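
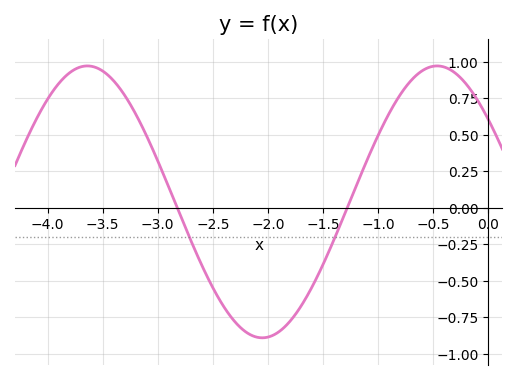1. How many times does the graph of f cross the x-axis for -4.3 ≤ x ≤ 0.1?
2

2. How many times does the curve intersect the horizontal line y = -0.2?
2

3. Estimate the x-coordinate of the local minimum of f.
-2.05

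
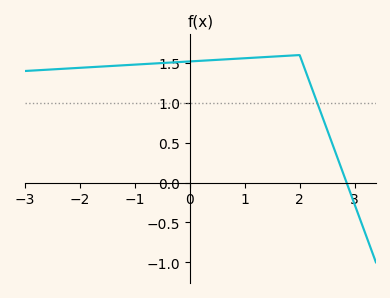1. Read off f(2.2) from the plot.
1.23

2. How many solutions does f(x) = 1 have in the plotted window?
1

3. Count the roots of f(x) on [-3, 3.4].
1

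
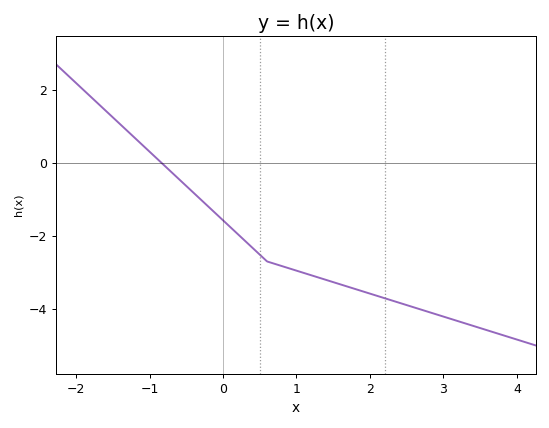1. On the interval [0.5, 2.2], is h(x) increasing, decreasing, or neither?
decreasing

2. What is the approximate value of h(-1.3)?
0.865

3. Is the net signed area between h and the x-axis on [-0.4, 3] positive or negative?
negative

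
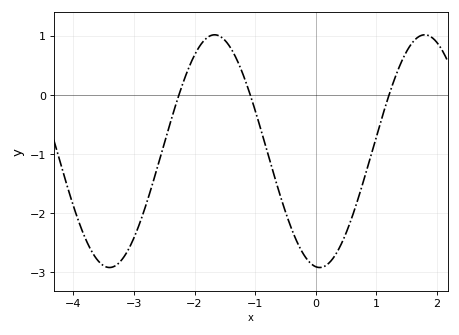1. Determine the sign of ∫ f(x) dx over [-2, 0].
negative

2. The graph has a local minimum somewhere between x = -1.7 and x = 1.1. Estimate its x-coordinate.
0.1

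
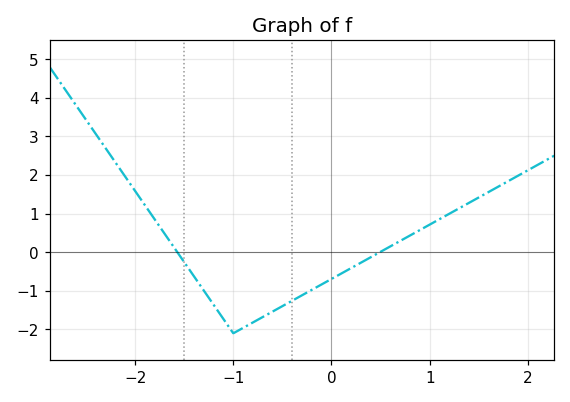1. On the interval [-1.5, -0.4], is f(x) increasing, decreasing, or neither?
neither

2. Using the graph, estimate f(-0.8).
-1.8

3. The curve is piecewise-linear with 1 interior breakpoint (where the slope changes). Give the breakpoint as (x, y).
(-1, -2.1)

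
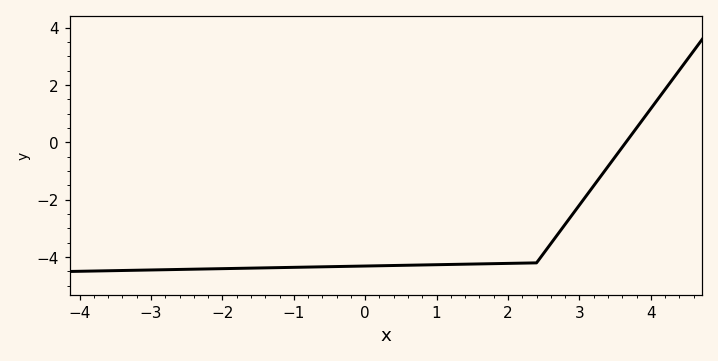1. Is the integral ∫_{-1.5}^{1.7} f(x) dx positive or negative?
negative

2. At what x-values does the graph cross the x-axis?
3.6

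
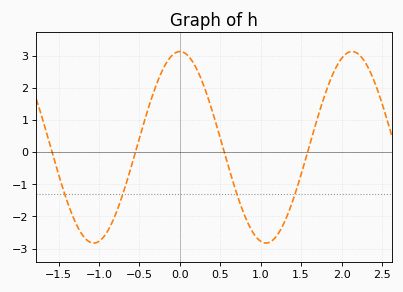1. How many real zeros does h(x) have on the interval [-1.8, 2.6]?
4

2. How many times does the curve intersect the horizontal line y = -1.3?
4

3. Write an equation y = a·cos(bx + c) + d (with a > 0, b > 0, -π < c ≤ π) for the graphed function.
y = 2.98cos(3x + 0) + 0.15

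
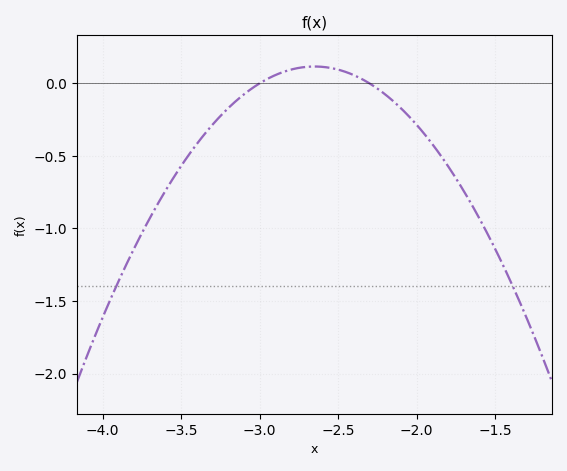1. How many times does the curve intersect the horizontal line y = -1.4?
2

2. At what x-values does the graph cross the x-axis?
-3, -2.3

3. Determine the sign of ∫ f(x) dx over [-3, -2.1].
positive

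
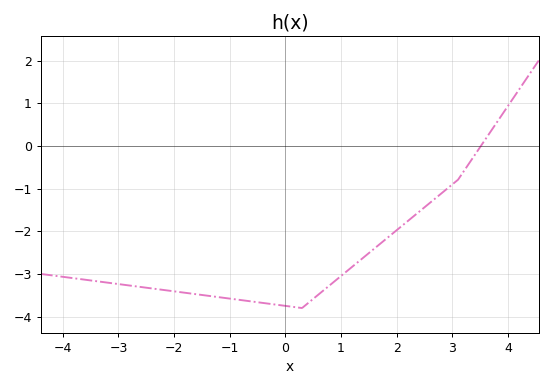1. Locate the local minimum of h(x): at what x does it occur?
0.297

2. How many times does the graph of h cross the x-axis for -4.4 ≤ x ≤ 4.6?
1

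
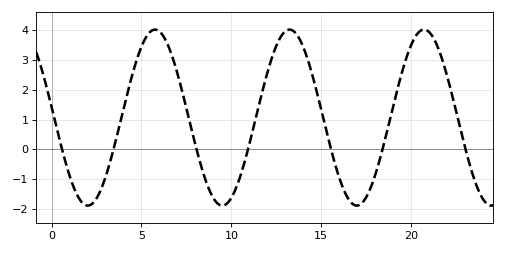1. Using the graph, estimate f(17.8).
-1.2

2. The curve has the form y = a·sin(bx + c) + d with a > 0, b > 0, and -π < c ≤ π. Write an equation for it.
y = 2.96sin(0.84x + 3) + 1.07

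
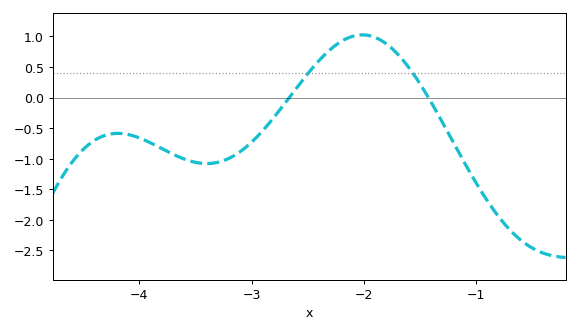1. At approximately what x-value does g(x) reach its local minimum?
-3.4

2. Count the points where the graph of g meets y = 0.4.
2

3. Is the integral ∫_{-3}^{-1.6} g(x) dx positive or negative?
positive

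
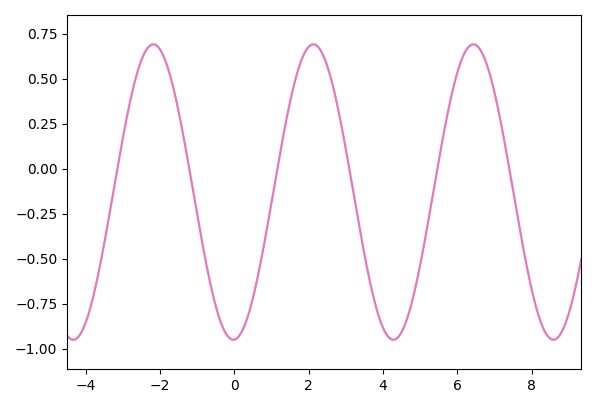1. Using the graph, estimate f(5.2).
-0.311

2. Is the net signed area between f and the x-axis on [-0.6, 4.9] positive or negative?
negative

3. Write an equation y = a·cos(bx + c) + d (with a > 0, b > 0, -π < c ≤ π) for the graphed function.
y = 0.82cos(1.46x - 3.1) - 0.13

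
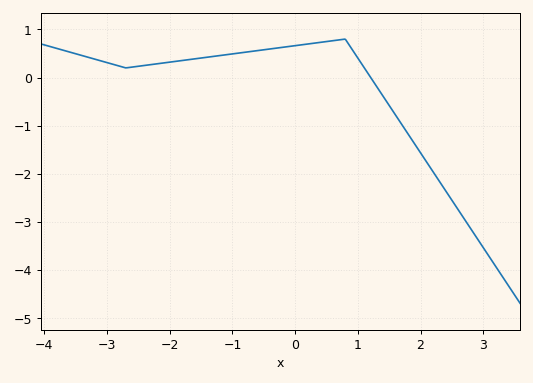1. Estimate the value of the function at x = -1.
0.5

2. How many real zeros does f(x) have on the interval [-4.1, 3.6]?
1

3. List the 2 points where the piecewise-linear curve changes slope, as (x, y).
(-2.7, 0.2); (0.8, 0.8)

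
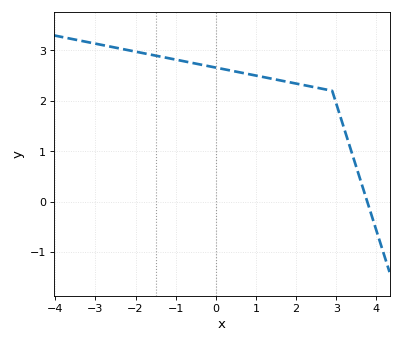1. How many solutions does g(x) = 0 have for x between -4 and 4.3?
1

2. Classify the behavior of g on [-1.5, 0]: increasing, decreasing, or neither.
decreasing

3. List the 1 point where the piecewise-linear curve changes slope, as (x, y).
(2.9, 2.2)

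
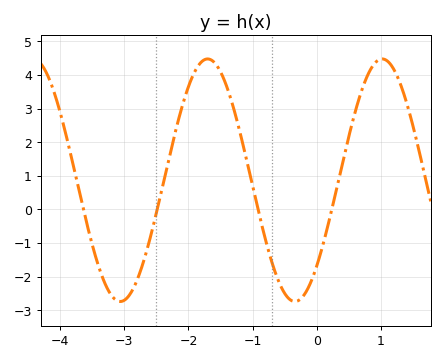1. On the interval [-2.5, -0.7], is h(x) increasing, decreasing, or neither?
neither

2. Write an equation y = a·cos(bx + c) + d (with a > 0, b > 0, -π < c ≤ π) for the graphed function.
y = 3.61cos(2.3x - 2.4) + 0.87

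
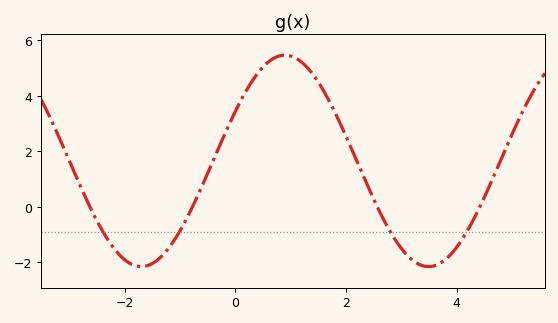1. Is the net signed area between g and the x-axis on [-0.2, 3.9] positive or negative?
positive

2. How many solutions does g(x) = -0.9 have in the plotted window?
4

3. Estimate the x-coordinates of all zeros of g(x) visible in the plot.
-2.63, -0.775, 2.56, 4.42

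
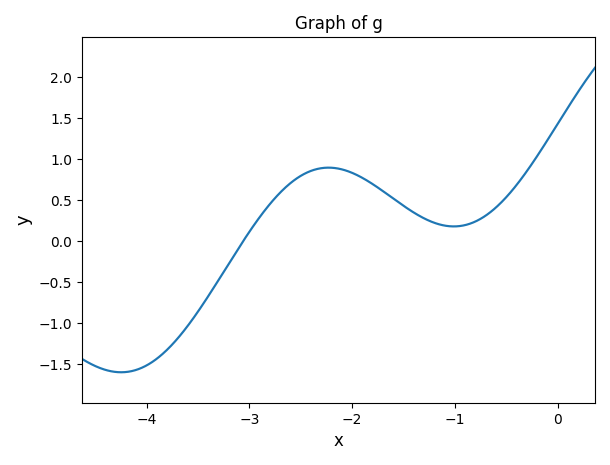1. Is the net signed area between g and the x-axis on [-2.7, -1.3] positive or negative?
positive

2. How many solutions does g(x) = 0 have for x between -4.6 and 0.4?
1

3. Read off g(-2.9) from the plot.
0.293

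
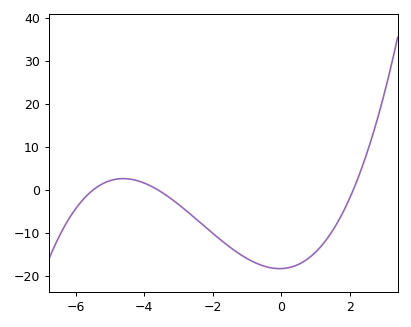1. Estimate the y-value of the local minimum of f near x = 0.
-18.3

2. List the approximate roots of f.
-5.5, -3.6, 2.1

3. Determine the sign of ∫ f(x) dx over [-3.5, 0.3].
negative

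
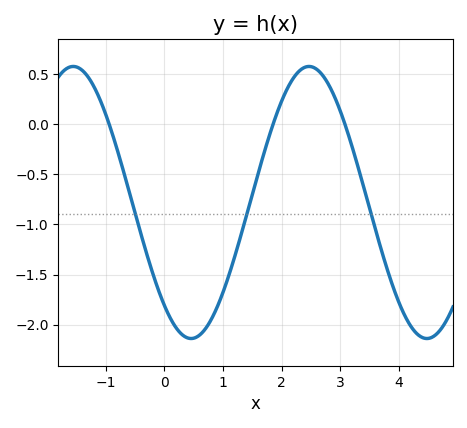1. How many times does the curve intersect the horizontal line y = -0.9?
3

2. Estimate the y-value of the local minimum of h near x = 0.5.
-2.15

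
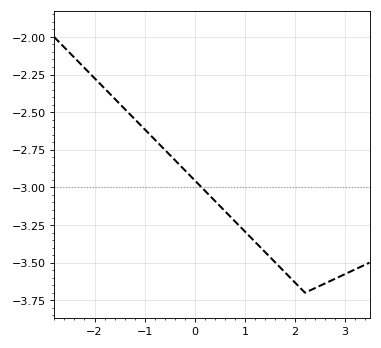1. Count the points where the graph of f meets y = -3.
1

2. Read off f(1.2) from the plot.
-3.36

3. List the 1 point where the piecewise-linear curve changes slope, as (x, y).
(2.2, -3.7)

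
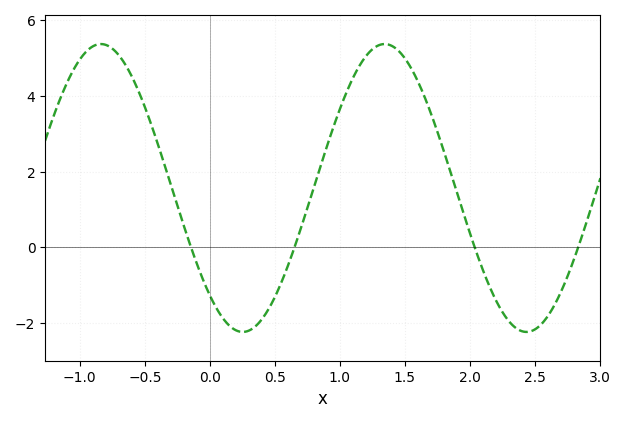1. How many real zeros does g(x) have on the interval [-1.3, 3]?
4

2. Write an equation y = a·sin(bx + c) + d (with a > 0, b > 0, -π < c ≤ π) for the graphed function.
y = 3.8sin(2.88x - 2.3) + 1.57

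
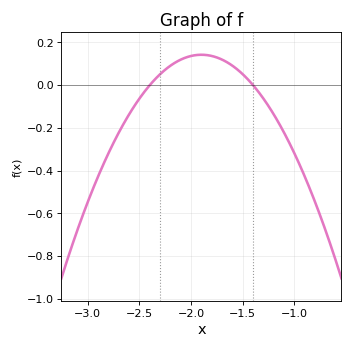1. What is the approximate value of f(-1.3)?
-0.063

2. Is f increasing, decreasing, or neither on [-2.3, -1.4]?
neither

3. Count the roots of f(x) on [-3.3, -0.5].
2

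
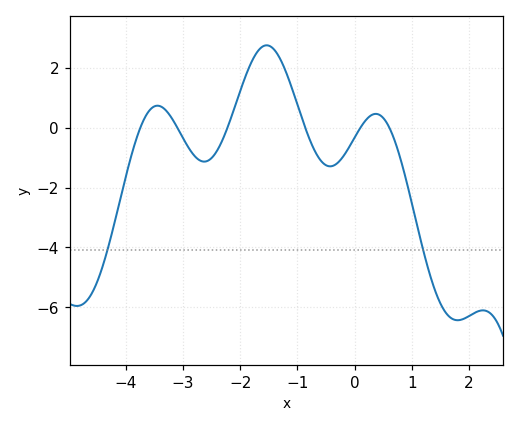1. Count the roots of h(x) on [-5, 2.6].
6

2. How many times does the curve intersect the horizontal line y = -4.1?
2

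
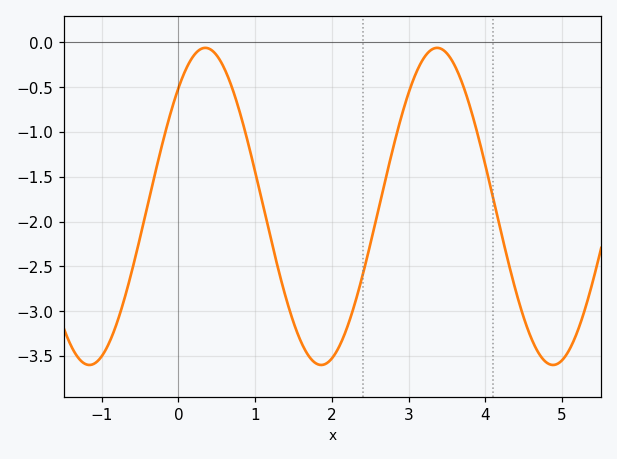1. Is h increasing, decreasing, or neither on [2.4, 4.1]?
neither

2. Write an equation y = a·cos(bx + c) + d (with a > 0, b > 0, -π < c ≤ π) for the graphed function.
y = 1.77cos(2.08x - 0.73) - 1.83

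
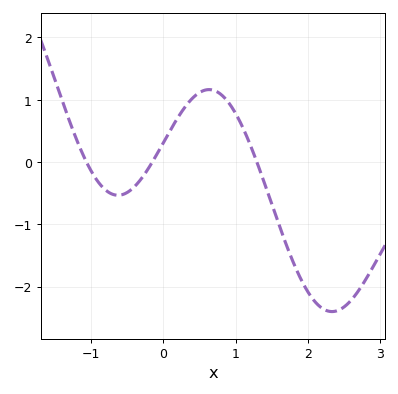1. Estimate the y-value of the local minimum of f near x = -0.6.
-0.533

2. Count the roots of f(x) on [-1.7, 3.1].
3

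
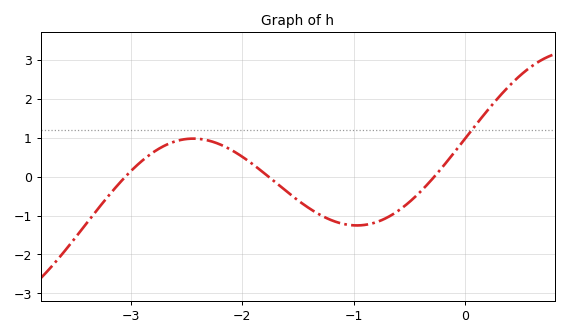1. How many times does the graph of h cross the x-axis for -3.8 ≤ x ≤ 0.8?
3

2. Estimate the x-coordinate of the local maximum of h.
-2.4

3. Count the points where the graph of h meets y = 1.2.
1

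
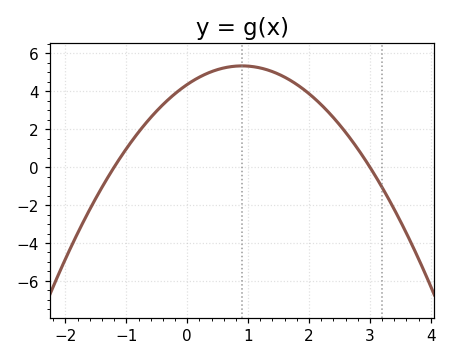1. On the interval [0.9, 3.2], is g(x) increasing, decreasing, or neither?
decreasing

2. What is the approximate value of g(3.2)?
-1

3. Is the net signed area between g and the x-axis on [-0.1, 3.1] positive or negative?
positive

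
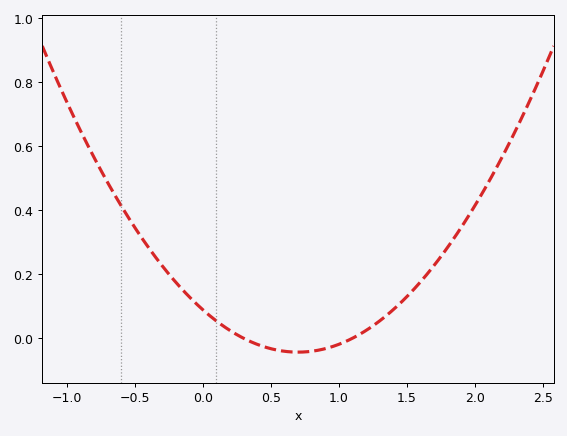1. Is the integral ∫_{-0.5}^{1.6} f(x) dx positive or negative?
positive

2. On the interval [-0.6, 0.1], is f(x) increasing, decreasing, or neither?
decreasing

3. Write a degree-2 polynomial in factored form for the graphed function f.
y = 0.27(x - 0.3)(x - 1.1)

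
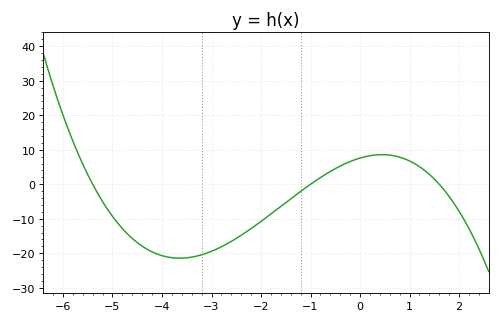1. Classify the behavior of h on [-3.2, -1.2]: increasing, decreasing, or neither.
increasing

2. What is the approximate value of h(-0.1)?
7.14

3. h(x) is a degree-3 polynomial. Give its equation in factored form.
y = -0.88(x + 5.4)(x + 1)(x - 1.6)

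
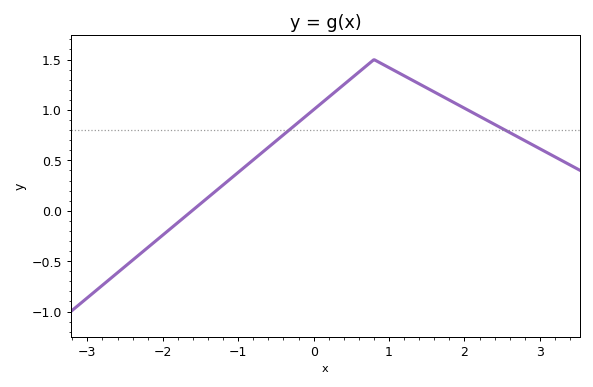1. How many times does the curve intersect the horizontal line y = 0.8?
2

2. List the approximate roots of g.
-1.61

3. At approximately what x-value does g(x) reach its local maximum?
0.799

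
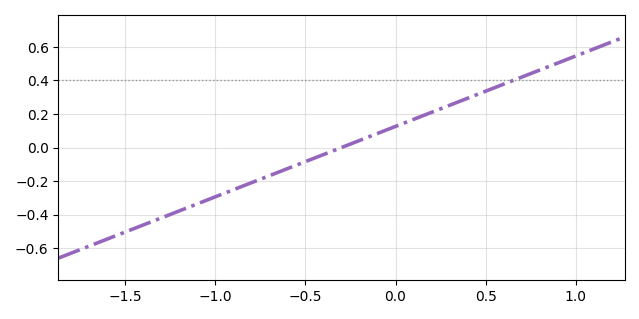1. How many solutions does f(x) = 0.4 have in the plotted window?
1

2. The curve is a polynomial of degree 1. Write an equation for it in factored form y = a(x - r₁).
y = 0.42(x + 0.3)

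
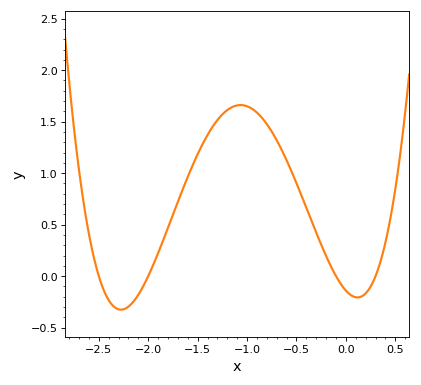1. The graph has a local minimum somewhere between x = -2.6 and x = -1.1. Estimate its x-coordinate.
-2.28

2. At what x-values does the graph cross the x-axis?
-2.5, -2, -0.1, 0.3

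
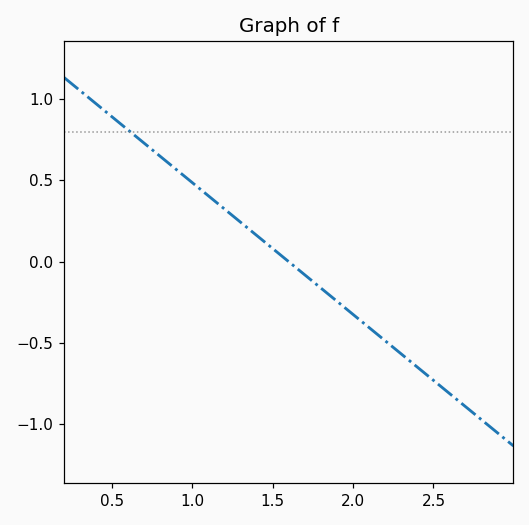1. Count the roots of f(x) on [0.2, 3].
1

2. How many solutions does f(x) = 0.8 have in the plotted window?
1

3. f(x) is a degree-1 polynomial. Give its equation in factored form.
y = -0.81(x - 1.6)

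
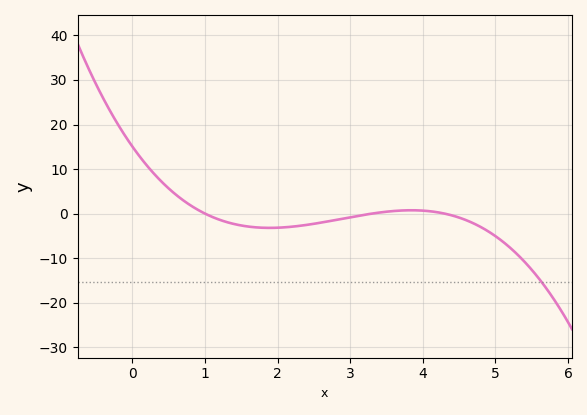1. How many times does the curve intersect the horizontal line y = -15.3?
1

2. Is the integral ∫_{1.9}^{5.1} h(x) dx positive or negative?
negative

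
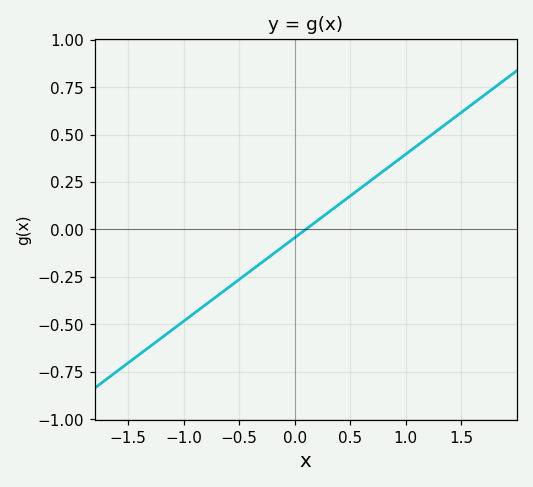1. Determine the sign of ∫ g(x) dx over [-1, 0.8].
negative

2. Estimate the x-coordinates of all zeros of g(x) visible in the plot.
0.1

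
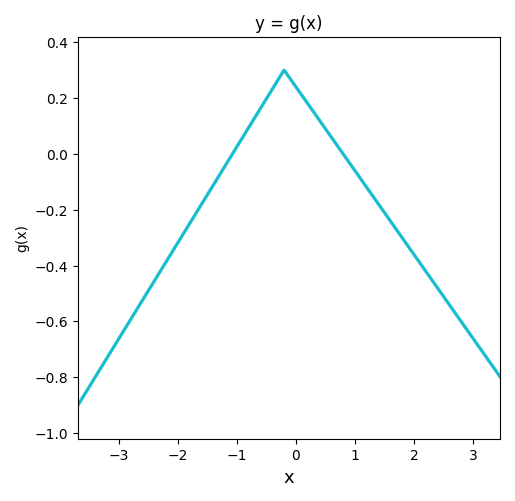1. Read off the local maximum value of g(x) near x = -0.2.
0.3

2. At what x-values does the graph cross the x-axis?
-1.1, 0.8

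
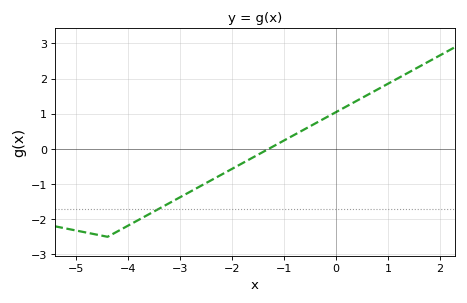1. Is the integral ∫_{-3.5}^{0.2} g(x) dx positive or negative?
negative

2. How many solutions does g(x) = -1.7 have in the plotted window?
1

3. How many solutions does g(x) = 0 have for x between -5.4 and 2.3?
1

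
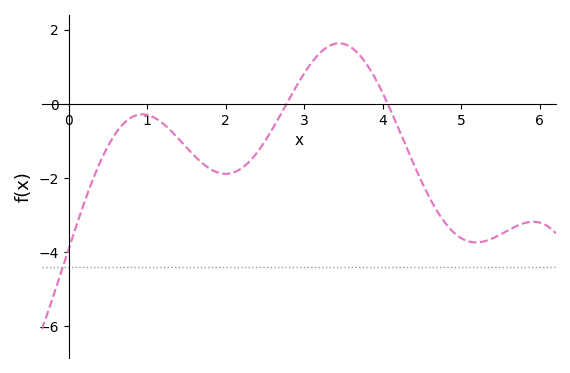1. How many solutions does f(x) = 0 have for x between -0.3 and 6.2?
2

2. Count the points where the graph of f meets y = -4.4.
1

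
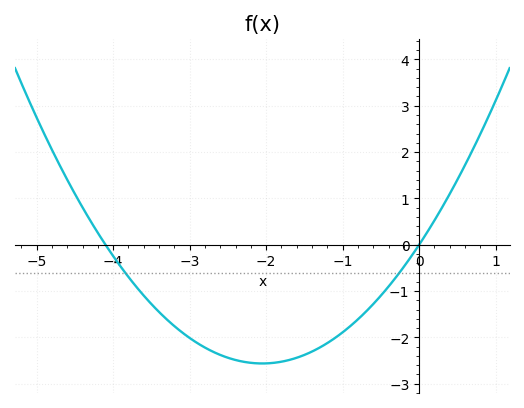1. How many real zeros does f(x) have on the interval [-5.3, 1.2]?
2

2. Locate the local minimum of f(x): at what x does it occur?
-2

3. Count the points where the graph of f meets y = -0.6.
2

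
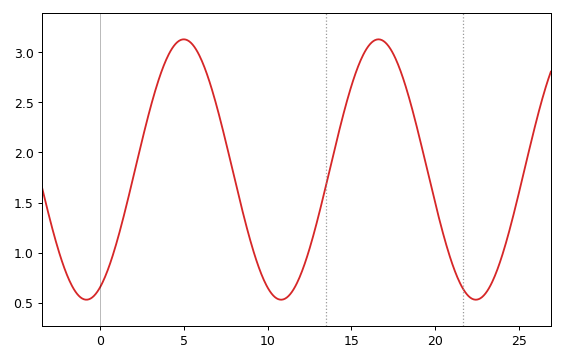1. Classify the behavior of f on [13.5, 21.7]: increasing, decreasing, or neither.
neither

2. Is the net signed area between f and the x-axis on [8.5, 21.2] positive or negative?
positive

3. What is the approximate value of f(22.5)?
0.55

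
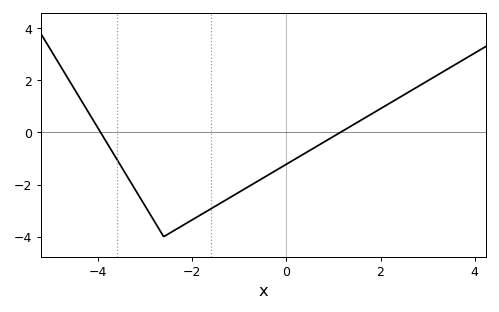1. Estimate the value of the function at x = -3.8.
-0.4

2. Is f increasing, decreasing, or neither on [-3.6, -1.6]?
neither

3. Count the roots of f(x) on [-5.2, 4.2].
2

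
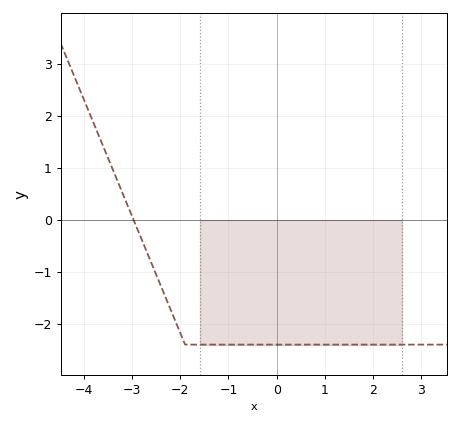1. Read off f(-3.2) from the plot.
0.52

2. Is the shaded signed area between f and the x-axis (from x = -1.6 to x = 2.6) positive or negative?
negative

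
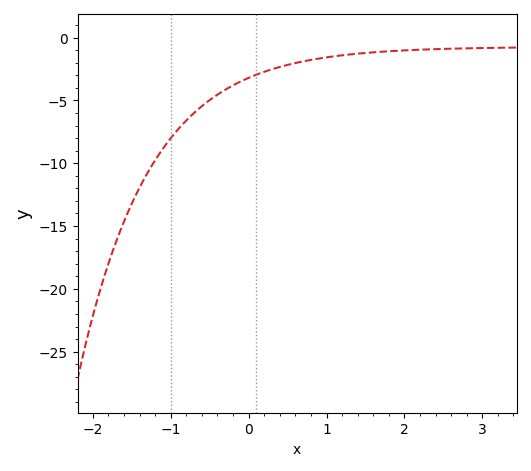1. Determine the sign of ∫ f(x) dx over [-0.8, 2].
negative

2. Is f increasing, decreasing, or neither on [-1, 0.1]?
increasing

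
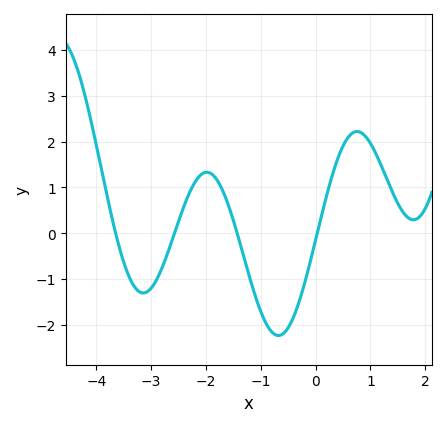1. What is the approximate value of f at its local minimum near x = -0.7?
-2.2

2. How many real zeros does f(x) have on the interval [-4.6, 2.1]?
4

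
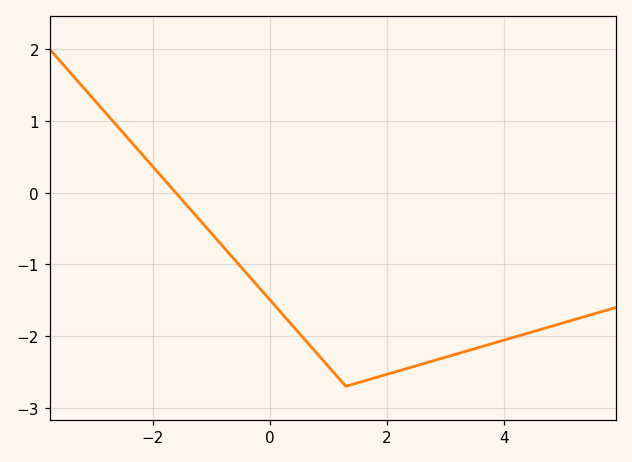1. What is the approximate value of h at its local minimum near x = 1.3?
-2.7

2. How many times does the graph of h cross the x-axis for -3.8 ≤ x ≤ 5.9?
1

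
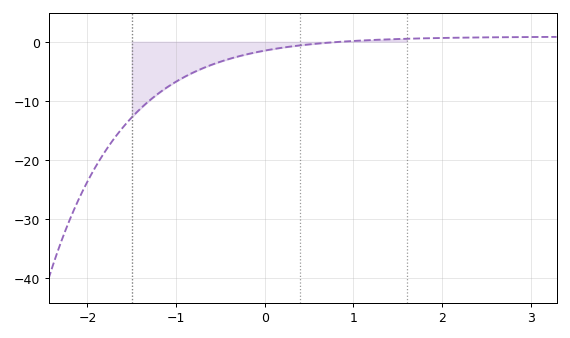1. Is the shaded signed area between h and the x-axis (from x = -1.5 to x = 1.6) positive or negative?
negative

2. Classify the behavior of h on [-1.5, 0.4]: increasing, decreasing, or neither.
increasing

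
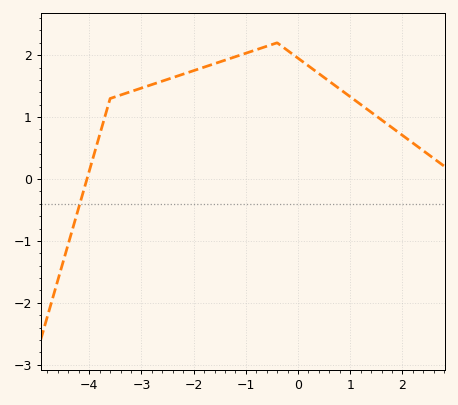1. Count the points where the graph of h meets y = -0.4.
1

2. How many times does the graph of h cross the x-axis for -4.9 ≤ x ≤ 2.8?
1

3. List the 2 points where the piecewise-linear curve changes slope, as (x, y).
(-3.6, 1.3); (-0.4, 2.2)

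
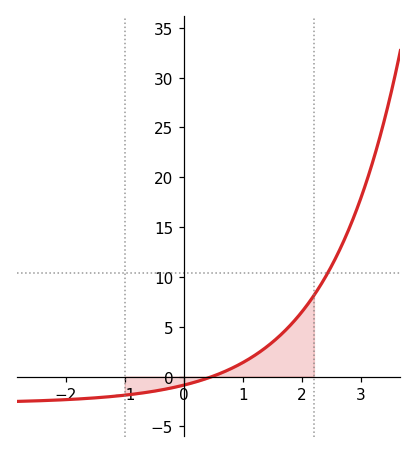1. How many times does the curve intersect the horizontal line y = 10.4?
1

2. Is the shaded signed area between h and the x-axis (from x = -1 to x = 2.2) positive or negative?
positive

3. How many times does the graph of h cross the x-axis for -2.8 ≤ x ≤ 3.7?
1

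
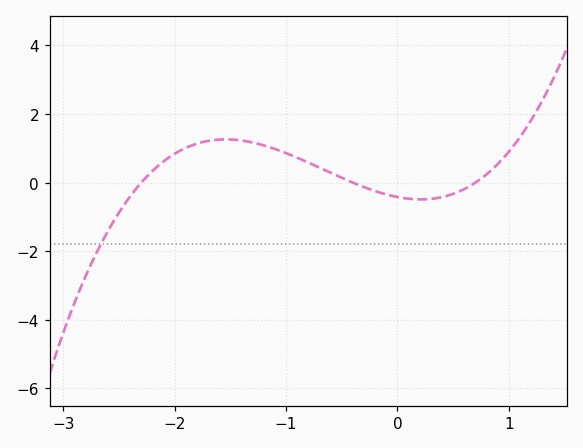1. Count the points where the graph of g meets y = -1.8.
1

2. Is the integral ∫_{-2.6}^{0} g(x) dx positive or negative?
positive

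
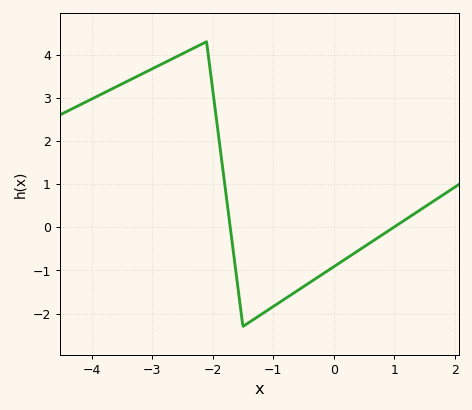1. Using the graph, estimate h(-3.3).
3.5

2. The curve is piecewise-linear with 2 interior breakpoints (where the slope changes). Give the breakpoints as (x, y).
(-2.1, 4.3); (-1.5, -2.3)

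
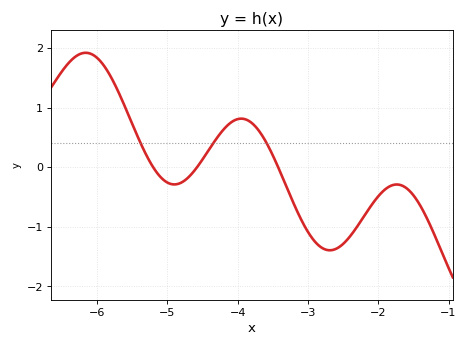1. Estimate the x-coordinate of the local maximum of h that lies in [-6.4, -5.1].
-6.2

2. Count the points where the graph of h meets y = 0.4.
3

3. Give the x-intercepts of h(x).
-5.2, -4.6, -3.4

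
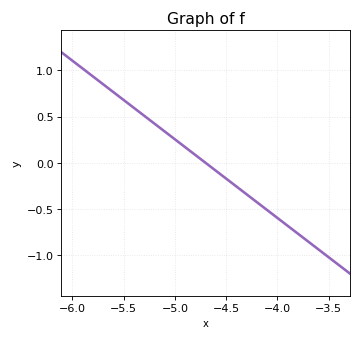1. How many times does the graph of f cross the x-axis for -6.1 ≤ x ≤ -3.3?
1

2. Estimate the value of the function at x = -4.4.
-0.25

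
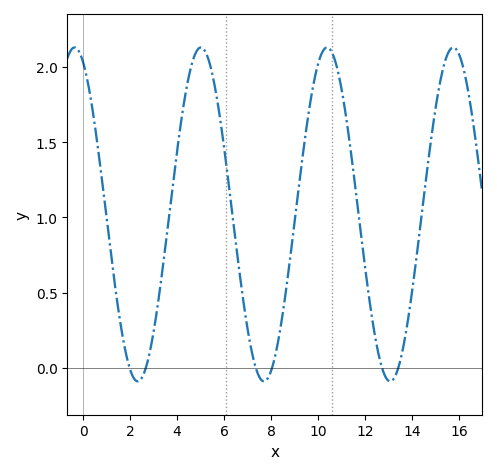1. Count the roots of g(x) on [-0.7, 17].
6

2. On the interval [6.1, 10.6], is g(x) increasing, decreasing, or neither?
neither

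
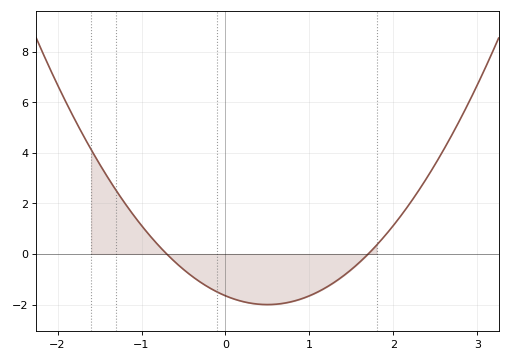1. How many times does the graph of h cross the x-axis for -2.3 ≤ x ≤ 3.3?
2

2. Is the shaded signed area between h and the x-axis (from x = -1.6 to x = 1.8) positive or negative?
negative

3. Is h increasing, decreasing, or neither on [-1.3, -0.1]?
decreasing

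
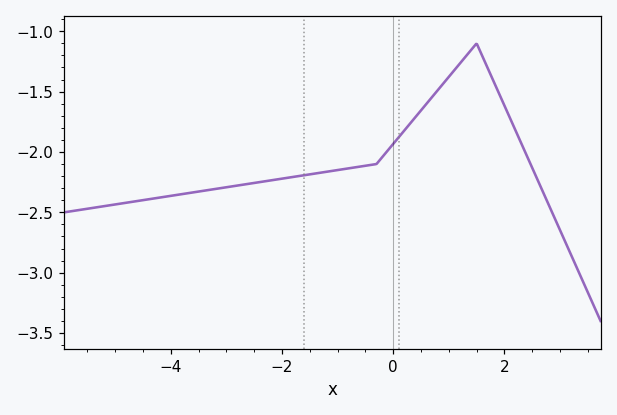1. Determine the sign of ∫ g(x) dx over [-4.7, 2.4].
negative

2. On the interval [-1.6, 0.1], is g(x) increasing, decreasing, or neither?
increasing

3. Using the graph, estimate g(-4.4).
-2.39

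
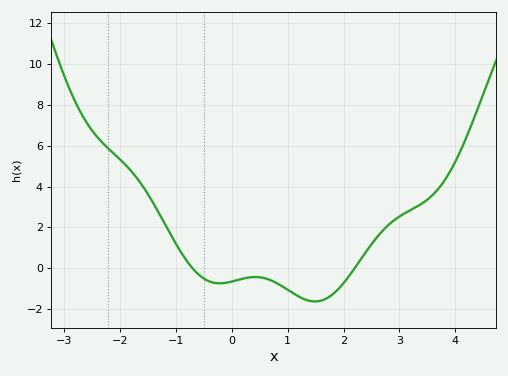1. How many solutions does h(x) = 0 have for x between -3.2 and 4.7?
2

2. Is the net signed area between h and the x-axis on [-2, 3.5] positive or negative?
positive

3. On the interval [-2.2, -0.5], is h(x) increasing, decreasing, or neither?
decreasing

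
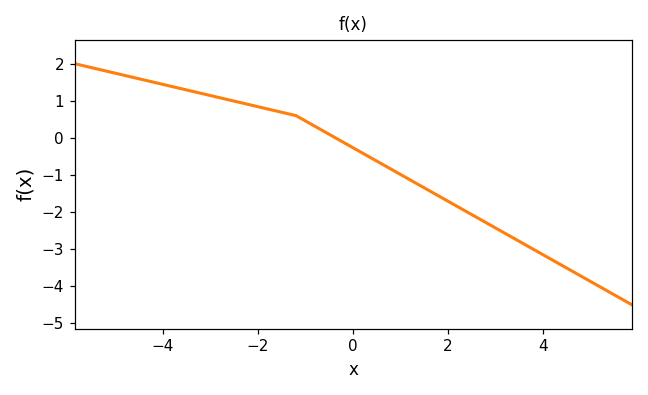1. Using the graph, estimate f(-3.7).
1.4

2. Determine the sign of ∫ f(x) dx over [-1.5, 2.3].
negative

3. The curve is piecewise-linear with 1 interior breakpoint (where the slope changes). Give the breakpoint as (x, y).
(-1.2, 0.6)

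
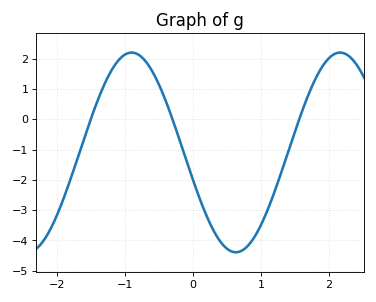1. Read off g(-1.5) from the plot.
0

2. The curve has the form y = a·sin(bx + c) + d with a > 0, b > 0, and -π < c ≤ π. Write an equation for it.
y = 3.3sin(2x - 2.9) - 1.09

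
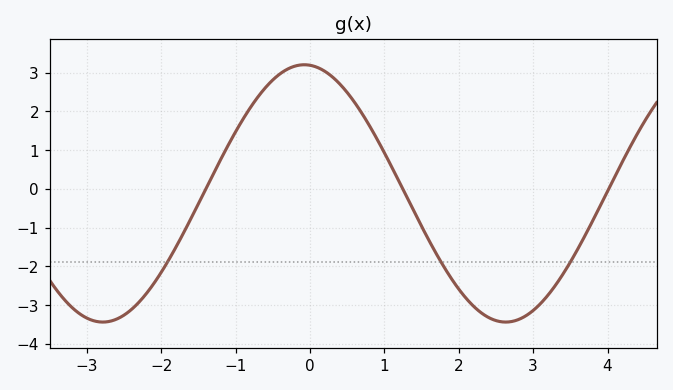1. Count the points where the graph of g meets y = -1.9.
3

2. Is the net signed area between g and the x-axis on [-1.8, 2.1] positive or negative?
positive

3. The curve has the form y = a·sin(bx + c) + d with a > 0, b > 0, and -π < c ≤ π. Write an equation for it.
y = 3.32sin(1.16x + 1.66) - 0.12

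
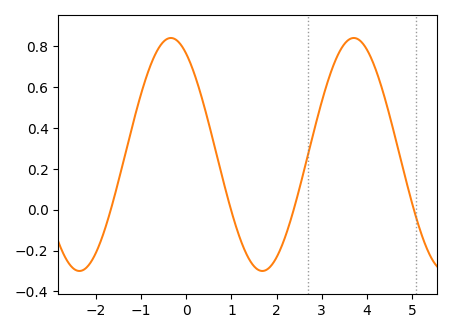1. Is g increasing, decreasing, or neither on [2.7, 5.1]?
neither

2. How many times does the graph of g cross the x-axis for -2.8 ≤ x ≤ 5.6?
4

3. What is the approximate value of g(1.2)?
-0.146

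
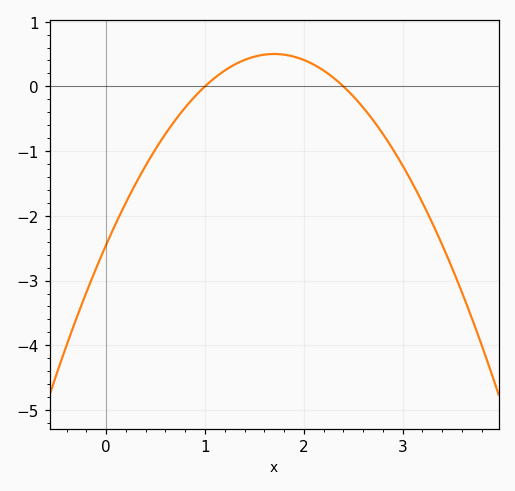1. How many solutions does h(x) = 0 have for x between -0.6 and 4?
2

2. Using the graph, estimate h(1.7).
0.5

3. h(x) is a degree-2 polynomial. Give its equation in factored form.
y = -1.02(x - 1)(x - 2.4)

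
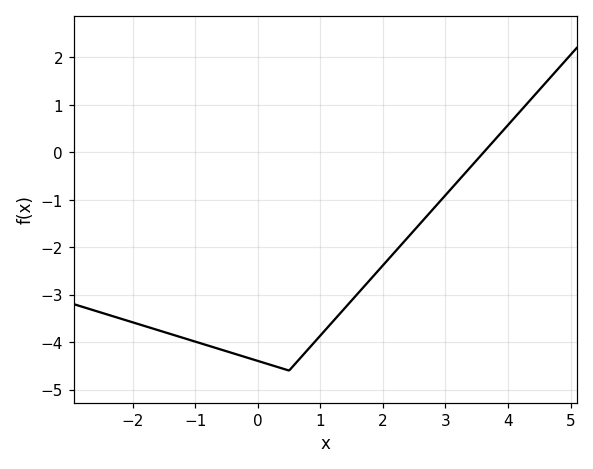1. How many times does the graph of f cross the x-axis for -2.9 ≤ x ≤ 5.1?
1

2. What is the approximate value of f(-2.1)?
-3.54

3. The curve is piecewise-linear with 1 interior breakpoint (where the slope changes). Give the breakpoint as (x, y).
(0.5, -4.6)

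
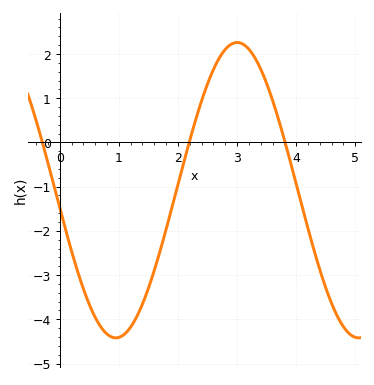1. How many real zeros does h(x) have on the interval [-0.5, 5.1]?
3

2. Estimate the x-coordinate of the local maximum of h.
3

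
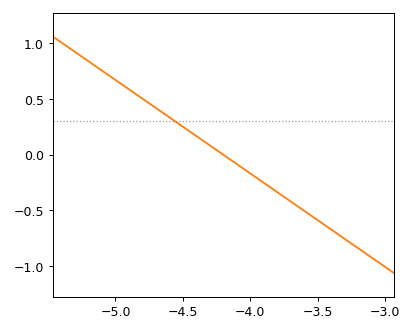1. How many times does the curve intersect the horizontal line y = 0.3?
1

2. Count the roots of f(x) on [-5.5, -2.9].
1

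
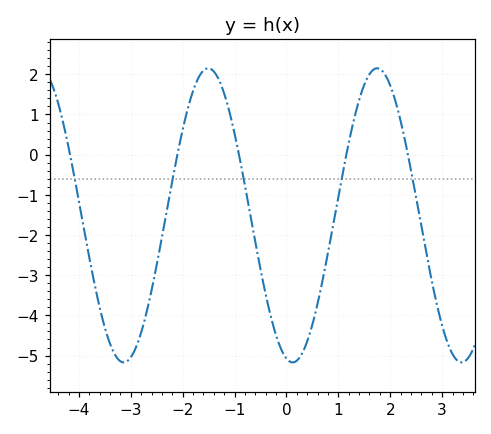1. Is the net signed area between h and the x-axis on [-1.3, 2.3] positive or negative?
negative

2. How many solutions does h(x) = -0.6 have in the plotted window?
5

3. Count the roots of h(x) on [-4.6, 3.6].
5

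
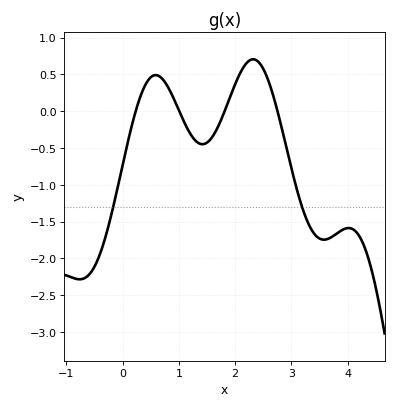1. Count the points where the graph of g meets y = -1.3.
2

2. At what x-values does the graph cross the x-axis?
0.2, 1, 1.8, 2.8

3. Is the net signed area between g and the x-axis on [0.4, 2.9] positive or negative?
positive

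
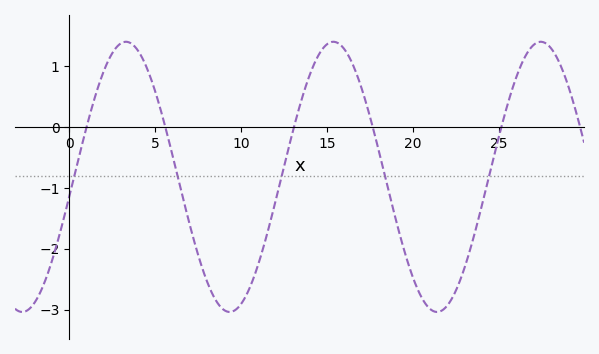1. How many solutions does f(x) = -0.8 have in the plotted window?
5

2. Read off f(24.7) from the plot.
-0.519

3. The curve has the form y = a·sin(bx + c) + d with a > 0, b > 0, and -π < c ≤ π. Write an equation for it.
y = 2.22sin(0.52x - 0.142) - 0.82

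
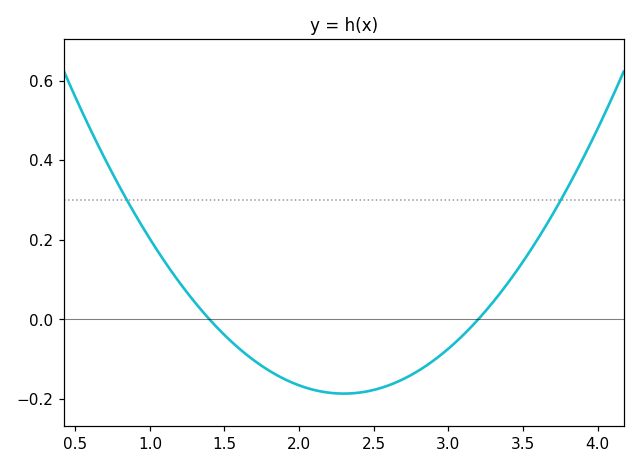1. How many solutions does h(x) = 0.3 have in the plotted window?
2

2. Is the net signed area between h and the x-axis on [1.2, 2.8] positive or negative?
negative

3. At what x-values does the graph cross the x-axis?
1.4, 3.2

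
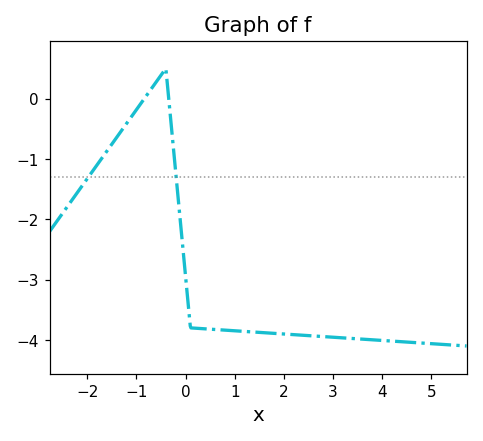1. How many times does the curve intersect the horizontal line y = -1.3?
2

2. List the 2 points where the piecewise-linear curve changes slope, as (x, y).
(-0.4, 0.5); (0.1, -3.8)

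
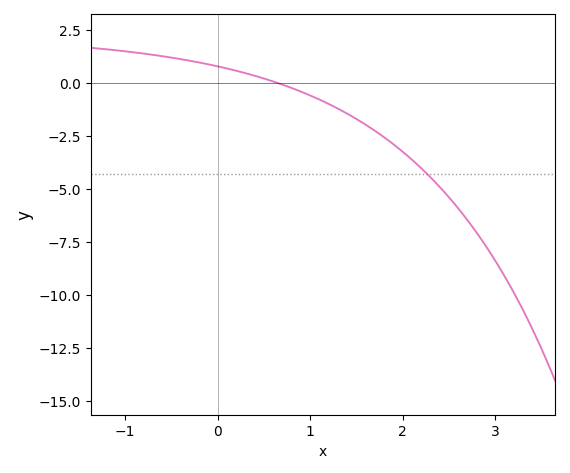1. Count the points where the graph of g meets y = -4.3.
1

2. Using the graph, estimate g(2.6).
-6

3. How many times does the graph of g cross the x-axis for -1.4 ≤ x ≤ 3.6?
1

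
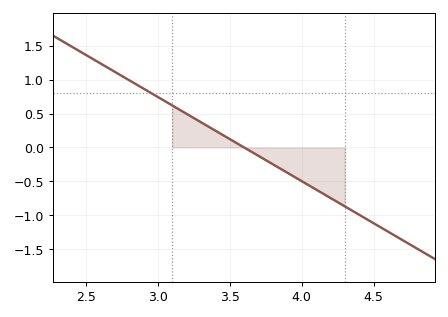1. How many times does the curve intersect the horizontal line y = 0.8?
1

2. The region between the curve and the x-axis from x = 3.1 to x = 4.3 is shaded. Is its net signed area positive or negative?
negative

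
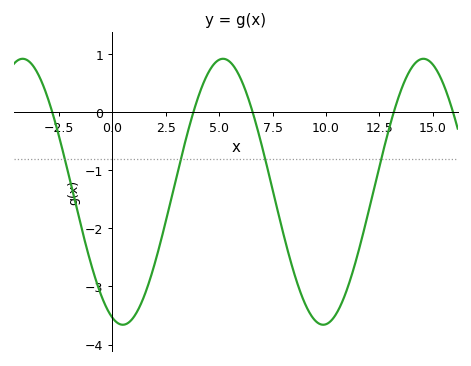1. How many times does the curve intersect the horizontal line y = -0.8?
4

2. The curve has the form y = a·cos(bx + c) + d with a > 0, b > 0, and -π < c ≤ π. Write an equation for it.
y = 2.29cos(0.67x + 2.8) - 1.37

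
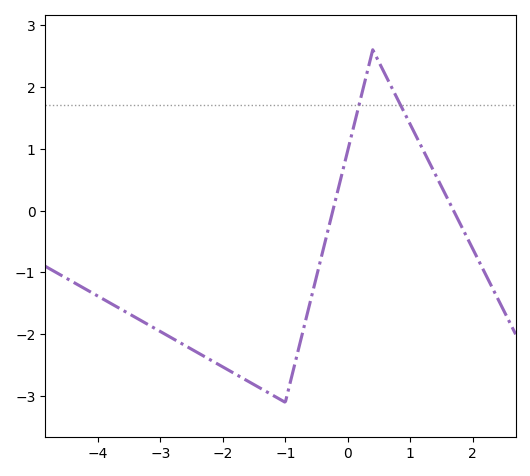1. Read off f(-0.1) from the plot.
0.6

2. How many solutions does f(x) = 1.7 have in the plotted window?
2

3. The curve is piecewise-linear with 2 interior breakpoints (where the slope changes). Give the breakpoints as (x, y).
(-1, -3.1); (0.4, 2.6)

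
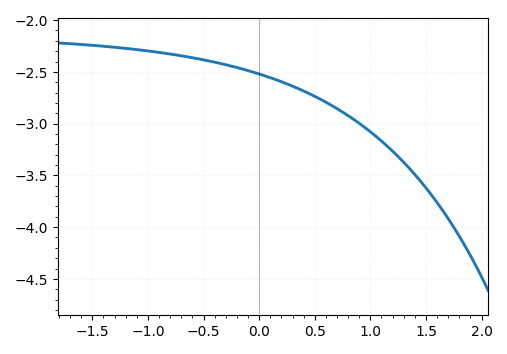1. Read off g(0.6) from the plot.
-2.8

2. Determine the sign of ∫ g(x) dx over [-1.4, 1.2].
negative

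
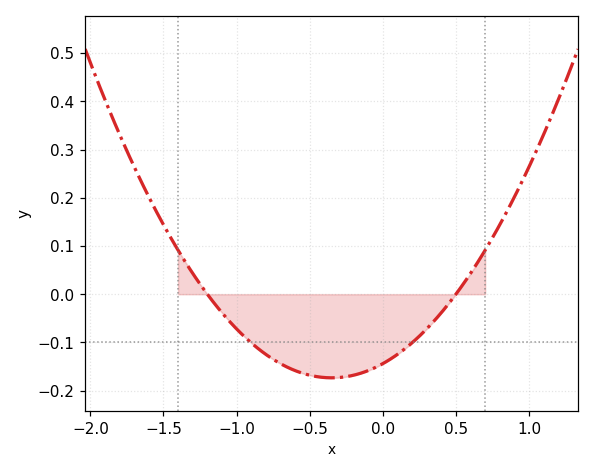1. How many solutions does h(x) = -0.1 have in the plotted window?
2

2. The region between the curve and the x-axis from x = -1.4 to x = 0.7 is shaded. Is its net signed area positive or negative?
negative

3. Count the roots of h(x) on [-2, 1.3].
2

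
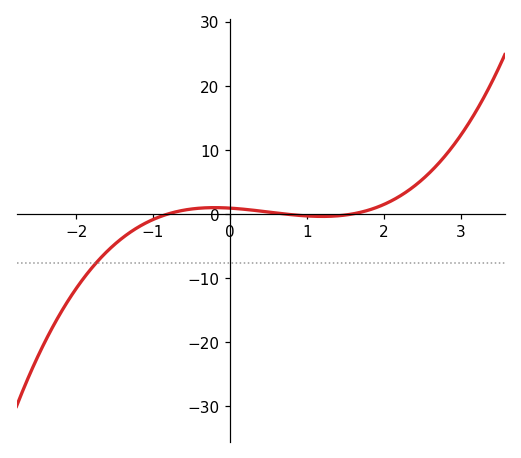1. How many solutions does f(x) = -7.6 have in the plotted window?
1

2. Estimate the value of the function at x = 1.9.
0.972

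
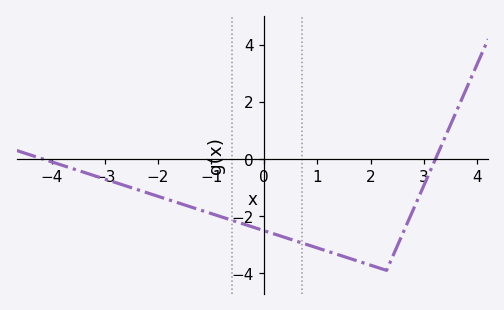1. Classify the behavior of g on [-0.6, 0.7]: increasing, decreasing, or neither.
decreasing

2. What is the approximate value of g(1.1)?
-3.18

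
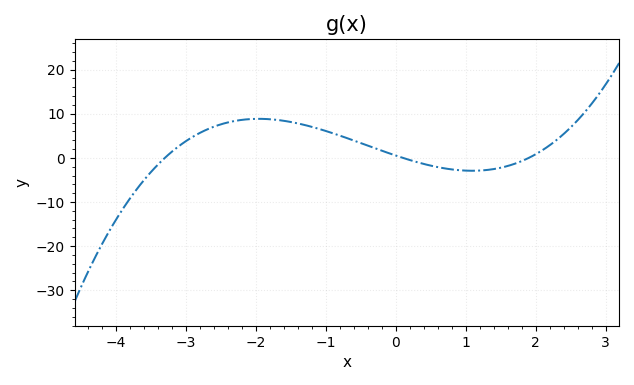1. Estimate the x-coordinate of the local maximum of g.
-2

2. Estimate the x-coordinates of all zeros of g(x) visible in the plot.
-3.4, 0, 2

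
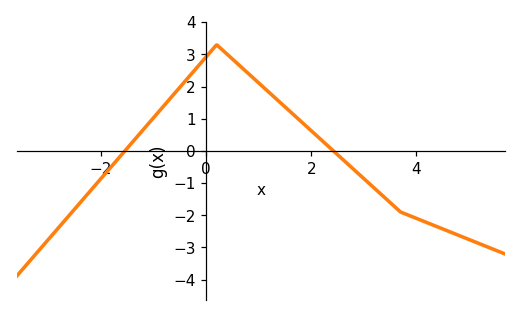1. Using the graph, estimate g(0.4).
3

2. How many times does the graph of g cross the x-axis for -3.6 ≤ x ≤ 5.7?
2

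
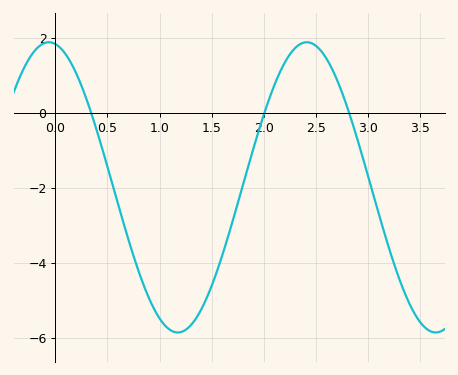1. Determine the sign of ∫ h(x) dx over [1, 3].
negative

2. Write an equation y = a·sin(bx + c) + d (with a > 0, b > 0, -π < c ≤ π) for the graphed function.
y = 3.87sin(2.5x + 1.7) - 1.99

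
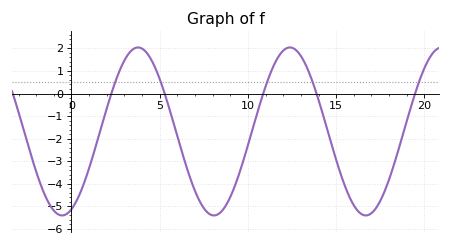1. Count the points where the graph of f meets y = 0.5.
5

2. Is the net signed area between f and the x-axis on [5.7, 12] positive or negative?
negative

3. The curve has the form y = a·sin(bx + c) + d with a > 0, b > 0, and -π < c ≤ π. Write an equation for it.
y = 3.72sin(0.73x - 1.18) - 1.68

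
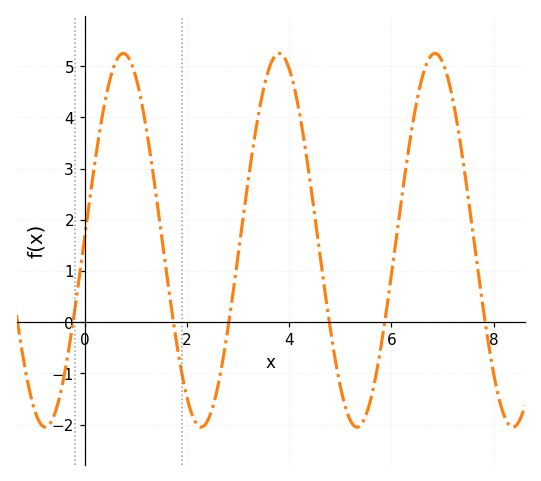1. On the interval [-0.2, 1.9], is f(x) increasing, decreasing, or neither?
neither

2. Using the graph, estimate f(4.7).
0.598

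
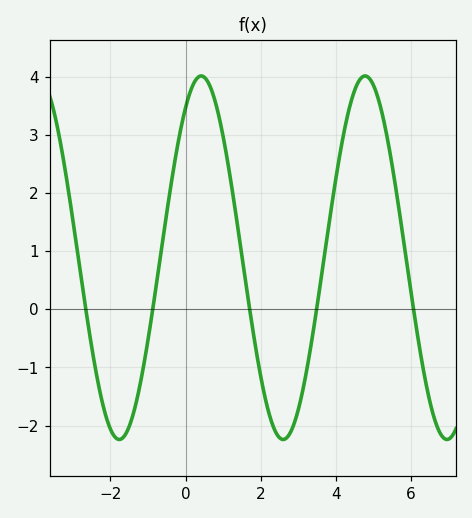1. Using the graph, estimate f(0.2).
3.9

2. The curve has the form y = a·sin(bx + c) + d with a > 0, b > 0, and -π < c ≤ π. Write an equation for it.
y = 3.13sin(1.4x + 0.97) + 0.89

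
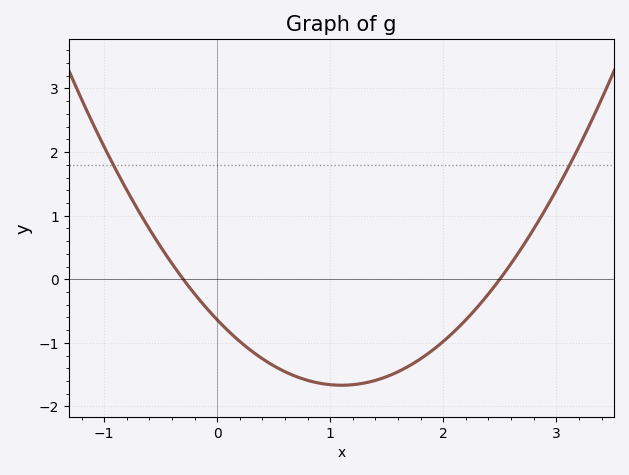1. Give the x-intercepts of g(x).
-0.3, 2.5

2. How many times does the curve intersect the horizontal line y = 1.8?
2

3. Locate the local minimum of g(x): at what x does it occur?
1.1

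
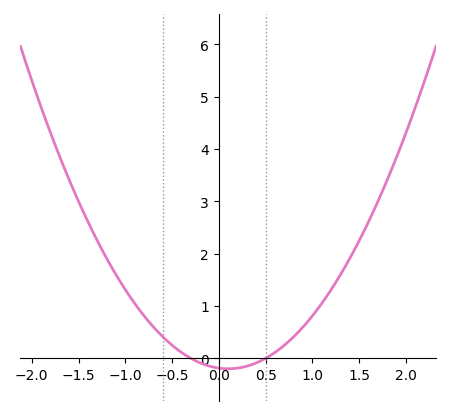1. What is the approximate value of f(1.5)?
2.2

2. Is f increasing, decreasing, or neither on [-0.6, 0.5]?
neither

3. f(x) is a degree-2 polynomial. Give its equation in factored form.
y = 1.25(x + 0.3)(x - 0.5)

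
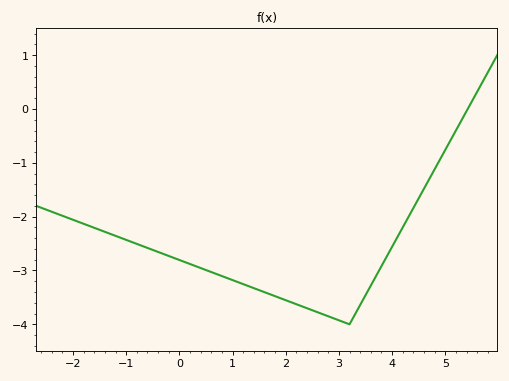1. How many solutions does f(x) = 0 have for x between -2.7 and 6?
1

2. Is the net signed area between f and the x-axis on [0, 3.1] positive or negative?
negative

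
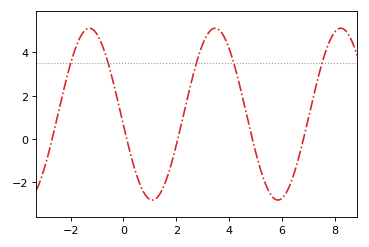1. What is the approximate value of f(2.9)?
4.05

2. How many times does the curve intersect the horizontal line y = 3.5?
5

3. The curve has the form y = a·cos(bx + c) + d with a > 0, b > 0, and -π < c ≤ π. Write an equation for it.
y = 3.97cos(1.32x + 1.7) + 1.15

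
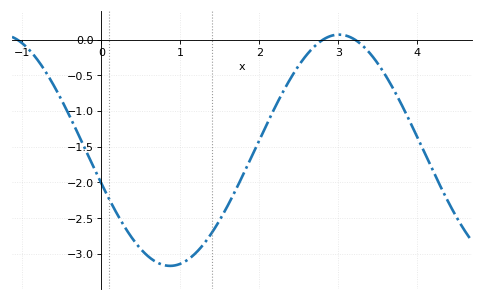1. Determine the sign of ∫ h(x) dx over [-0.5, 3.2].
negative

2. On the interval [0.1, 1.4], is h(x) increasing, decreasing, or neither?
neither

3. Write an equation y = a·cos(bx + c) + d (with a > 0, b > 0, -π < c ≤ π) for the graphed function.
y = 1.62cos(1.47x + 1.86) - 1.55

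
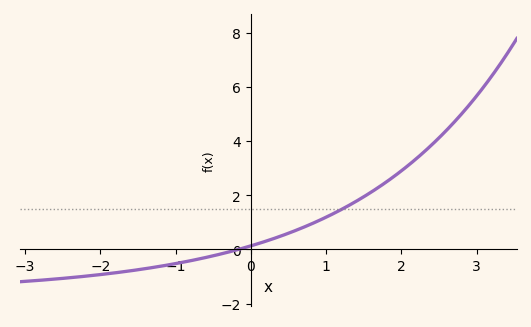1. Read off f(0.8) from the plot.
1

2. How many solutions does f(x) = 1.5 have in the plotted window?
1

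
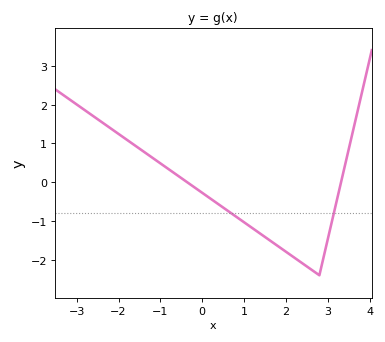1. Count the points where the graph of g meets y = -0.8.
2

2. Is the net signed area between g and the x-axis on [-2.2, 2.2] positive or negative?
negative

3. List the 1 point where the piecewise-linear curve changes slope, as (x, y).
(2.8, -2.4)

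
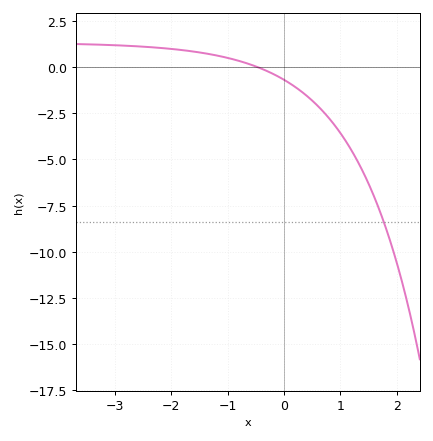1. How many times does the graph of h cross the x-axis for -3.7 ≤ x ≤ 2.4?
1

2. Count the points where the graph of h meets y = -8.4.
1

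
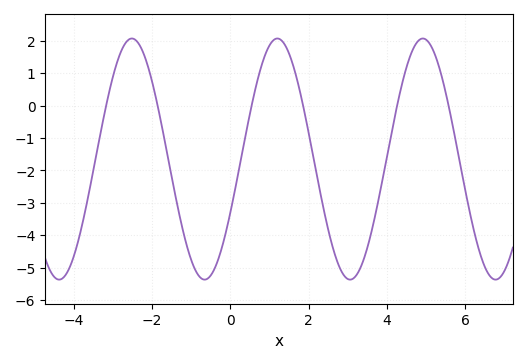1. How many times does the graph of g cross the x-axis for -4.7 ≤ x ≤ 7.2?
6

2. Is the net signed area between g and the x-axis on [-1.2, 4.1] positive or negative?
negative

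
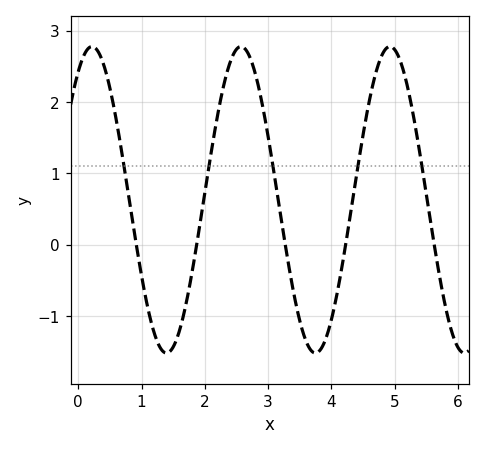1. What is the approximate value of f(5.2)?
2.2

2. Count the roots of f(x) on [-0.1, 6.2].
5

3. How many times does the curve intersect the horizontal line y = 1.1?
5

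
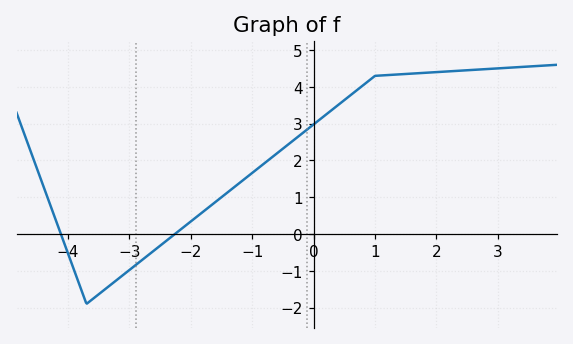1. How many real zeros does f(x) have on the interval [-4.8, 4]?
2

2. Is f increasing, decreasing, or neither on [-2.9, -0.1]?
increasing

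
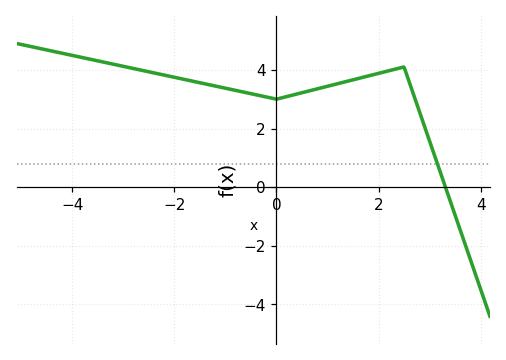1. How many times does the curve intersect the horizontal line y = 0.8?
1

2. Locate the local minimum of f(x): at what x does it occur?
0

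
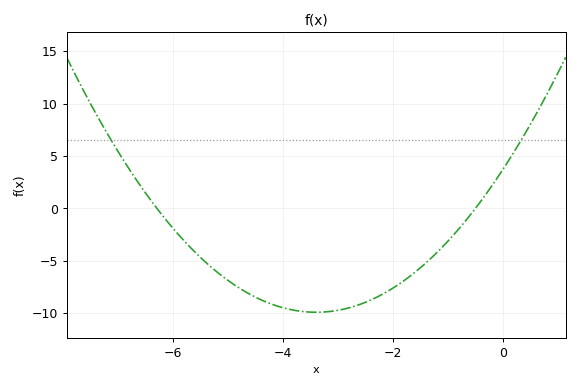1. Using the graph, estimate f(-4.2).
-9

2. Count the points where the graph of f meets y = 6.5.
2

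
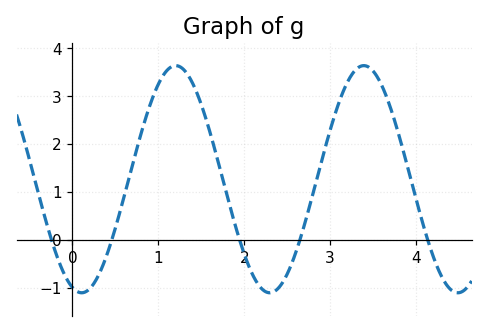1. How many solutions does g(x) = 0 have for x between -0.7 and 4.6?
5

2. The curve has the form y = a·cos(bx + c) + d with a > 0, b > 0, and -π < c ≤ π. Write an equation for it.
y = 2.37cos(2.9x + 2.8) + 1.26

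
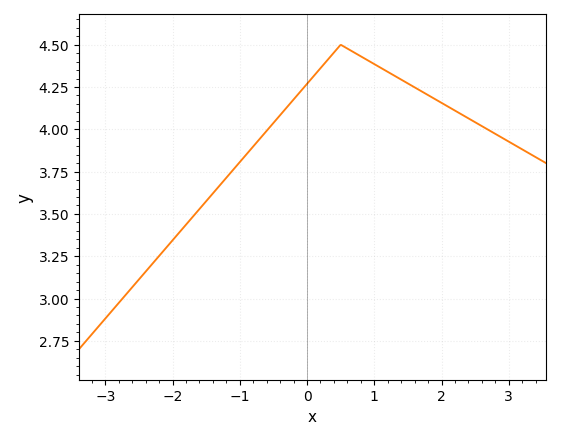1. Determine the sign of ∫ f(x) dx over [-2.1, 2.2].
positive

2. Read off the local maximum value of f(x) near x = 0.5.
4.5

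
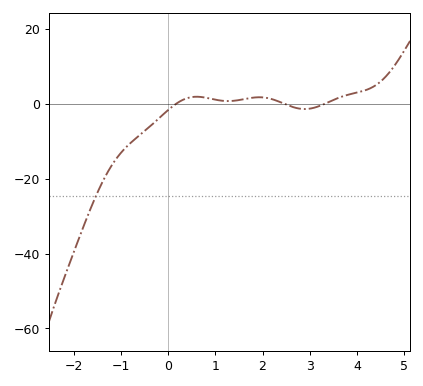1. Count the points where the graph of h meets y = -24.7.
1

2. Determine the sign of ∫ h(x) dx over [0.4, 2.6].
positive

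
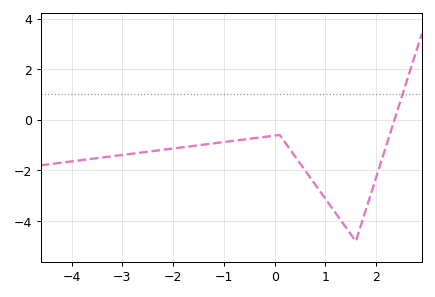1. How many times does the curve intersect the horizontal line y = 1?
1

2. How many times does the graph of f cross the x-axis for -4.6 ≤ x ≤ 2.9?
1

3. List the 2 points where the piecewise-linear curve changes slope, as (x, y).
(0.1, -0.6); (1.6, -4.8)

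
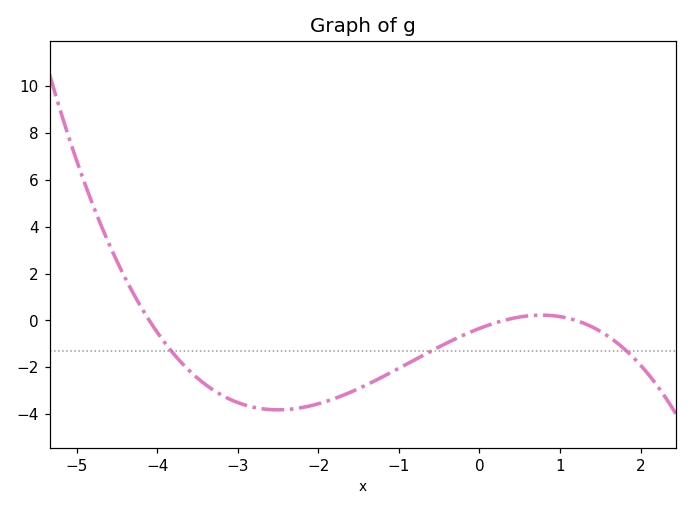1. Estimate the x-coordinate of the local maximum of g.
0.77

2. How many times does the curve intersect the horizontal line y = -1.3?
3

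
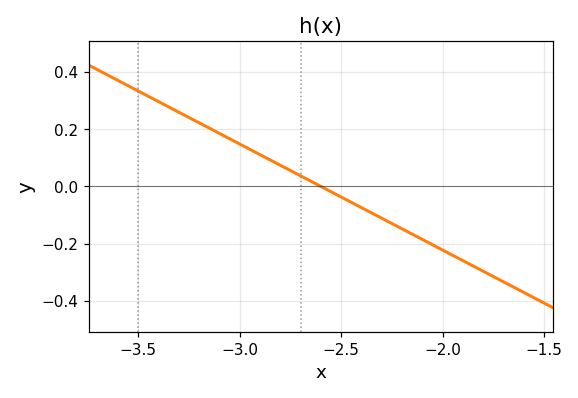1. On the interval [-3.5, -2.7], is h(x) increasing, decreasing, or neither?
decreasing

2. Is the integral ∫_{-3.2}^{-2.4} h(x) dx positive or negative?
positive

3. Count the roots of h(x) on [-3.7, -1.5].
1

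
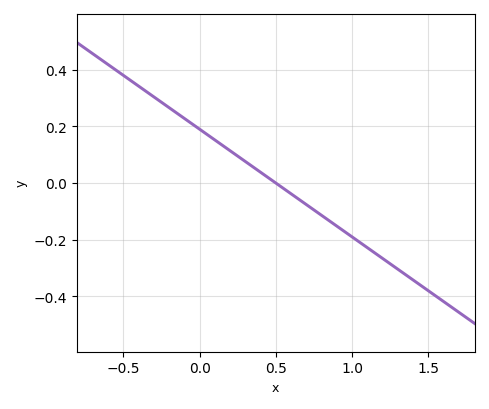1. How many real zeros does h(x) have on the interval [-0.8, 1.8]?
1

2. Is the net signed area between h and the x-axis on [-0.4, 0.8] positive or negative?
positive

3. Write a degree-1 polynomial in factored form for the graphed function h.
y = -0.38(x - 0.5)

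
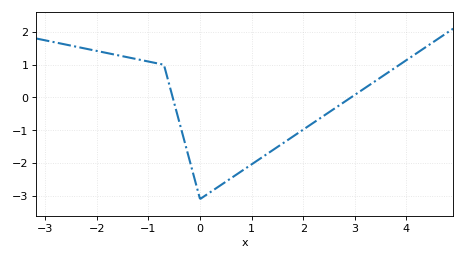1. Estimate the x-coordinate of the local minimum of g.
0.002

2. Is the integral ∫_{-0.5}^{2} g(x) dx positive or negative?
negative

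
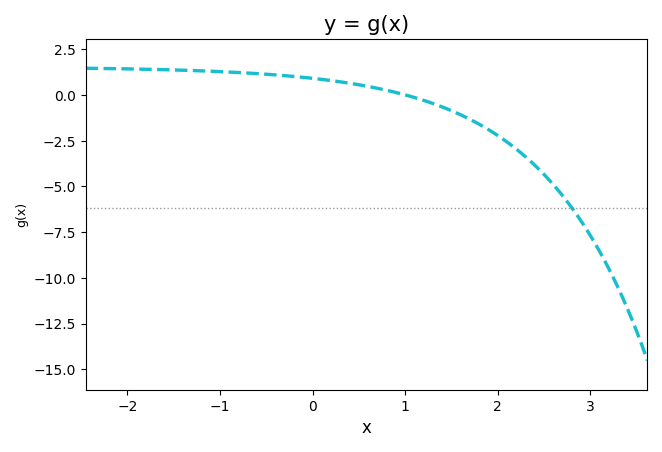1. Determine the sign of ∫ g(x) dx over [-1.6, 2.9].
negative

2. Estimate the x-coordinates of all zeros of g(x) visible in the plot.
1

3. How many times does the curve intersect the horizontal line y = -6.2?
1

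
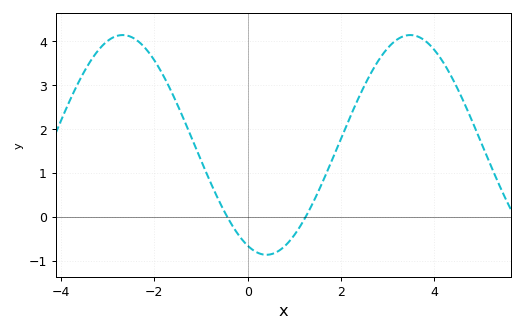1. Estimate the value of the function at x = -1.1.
1.55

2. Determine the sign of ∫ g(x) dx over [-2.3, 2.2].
positive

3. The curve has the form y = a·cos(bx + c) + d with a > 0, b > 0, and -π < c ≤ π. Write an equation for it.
y = 2.5cos(1.02x + 2.73) + 1.64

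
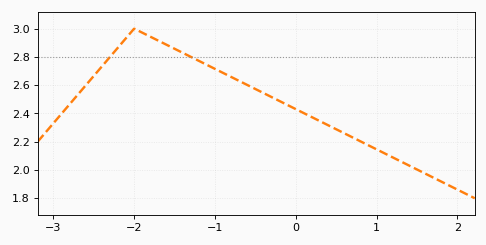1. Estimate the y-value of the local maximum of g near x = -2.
3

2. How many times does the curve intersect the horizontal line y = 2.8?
2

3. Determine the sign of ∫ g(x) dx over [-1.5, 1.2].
positive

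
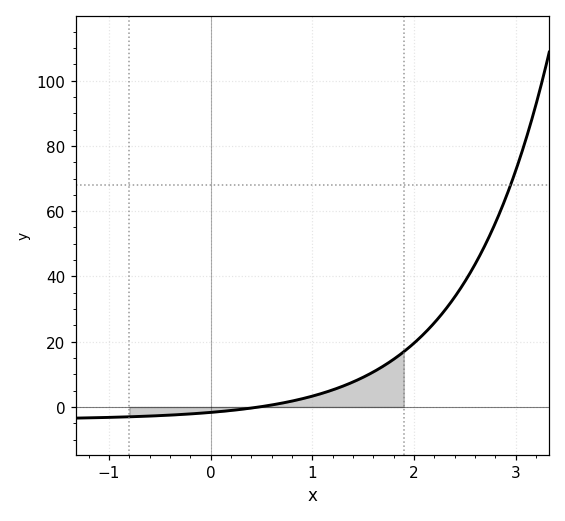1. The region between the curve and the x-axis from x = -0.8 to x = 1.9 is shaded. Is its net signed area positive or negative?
positive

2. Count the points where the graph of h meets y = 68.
1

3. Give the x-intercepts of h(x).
0.5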